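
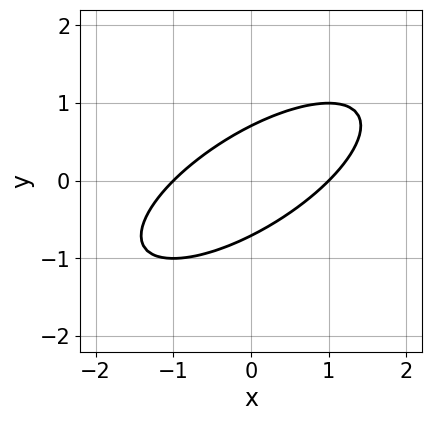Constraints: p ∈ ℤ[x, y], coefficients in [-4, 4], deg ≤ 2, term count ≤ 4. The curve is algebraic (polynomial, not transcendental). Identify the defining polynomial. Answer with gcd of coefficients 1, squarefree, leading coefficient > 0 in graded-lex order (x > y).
1. deg p = 2. A generic line meets the curve in up to 2 points.
2. From the axis intercepts and sections: the x-axis gridline crossings are at x ∈ {-1, 1}.
3. These observations pin down the coefficients.

x^2 - 2*x*y + 2*y^2 - 1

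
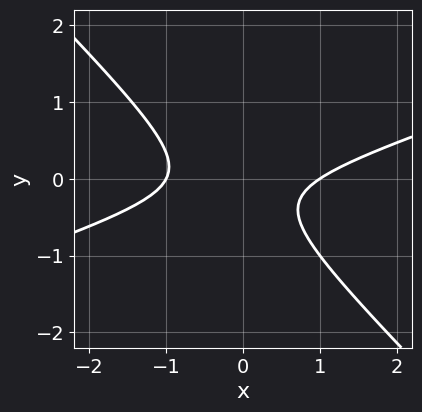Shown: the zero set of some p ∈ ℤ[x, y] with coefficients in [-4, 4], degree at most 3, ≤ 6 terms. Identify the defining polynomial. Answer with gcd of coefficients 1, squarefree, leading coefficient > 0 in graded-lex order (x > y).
x^2 - 2*x*y - 3*y^2 - y - 1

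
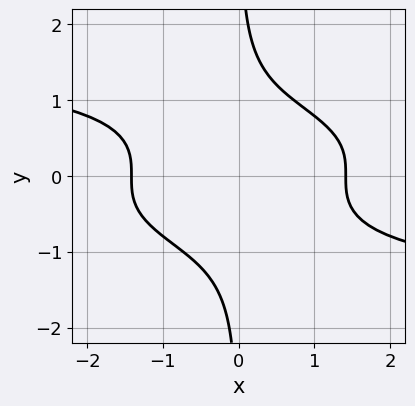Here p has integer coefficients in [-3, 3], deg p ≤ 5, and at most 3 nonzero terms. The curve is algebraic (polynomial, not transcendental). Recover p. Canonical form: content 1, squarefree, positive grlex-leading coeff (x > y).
(a) deg p = 4. A generic line meets the curve in up to 4 points.
(b) From the visible intercepts: no y-intercept at any integer in the box.
(c) Together with the visible shape, these determine p as stated.

2*x*y^3 + x^2 - 2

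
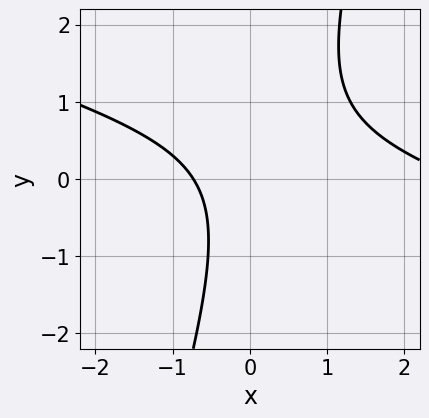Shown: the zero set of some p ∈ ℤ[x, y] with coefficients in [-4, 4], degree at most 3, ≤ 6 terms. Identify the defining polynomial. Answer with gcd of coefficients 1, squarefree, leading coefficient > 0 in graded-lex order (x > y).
x^2 + 3*x*y - y^2 - 2*x - 2

First, the degree is 2 — a generic line meets the curve in up to 2 points.
Next, from the visible intercepts: no y-intercept at any integer in the box.
Finally, putting this together gives p.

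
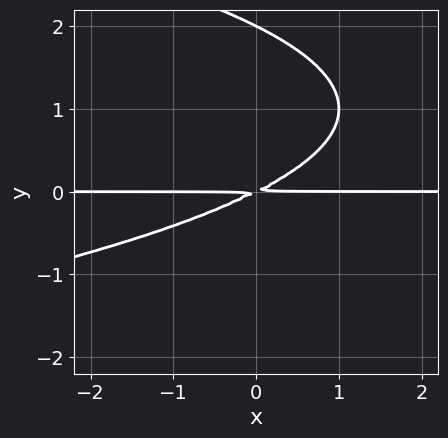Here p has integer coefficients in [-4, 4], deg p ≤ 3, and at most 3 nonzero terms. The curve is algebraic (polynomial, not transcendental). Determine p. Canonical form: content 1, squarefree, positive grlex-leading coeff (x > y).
y^3 + x*y - 2*y^2

(a) Degree: no degree-2 curve has this shape, so deg p = 3.
(b) Checking where it meets the axes: the visible x-axis segment lies entirely on the curve; one y-axis crossing is at y = 2.
(c) Assembling these constraints gives the stated polynomial.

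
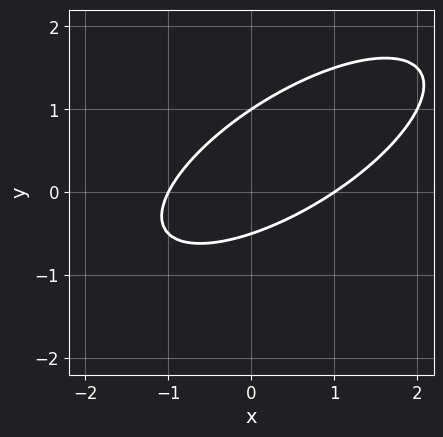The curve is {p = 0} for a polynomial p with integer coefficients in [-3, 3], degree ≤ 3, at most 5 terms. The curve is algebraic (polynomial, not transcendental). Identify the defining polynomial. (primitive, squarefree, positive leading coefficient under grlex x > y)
(a) The degree is 2 — the shape is more complex than any degree-1 curve.
(b) Observable constraints: the x-axis gridline crossings are at x ∈ {-1, 1}; one y-axis crossing is at y = 1.
(c) These observations pin down the coefficients.

x^2 - 2*x*y + 2*y^2 - y - 1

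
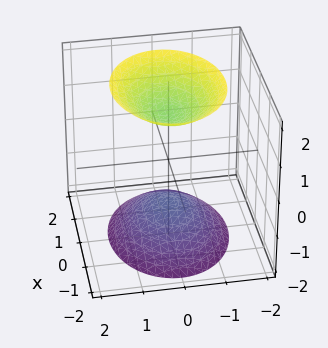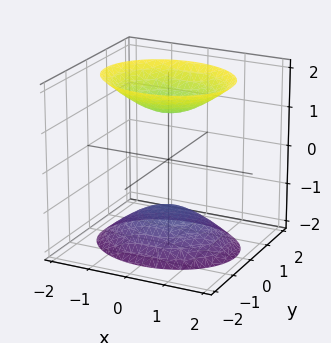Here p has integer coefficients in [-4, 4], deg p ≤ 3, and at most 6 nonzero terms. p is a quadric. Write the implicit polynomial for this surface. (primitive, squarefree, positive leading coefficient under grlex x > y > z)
2*x^2 + 3*y^2 - 2*z^2 + 3

The picture has 2 separate pieces. They look like related sheets of one shape, so recover p as a whole.
Degree: two separate bowl-shaped sheets opening away from each other; a quadric, so deg p = 2.
Symmetries: mirror symmetry x ↦ −x ⇒ only even powers of x; the y ↦ −y reflection is a symmetry, so y appears only in even powers; it's symmetric under z → −z, forcing even powers of z.
Reading off the gridlines: the surface avoids every integer x-axis point in the box; no y-intercept at any integer in the box.
The integer polynomial consistent with all of this is the stated p.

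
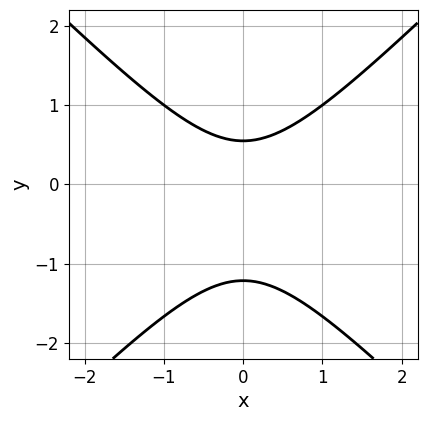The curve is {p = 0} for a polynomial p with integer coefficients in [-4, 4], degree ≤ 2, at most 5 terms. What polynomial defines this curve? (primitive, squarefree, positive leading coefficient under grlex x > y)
First, the degree is 2 — the shape is more complex than any degree-1 curve.
Then, symmetries: mirror symmetry x ↦ −x ⇒ only even powers of x.
Next, checking where it meets the axes: it misses every integer gridline on the x-axis.
Finally, fitting integer coefficients to these (and the overall shape) gives p.

3*x^2 - 3*y^2 - 2*y + 2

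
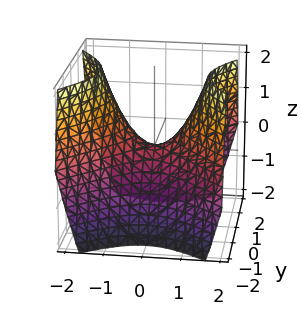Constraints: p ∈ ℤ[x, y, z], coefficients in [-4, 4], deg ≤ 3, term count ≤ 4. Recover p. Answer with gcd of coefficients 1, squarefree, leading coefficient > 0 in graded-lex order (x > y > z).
x^2 - y^2 - z

First, deg p = 2. A hyperbolic paraboloid; a quadric.
Then, symmetries: mirror symmetry x ↦ −x ⇒ only even powers of x; it's symmetric under y → −y, forcing even powers of y.
Next, against the integer gridlines: one y-axis crossing is at y = 0; one x-axis crossing is at x = 0; it meets the z-axis at z = 0 (among the integer gridlines).
Finally, the integer polynomial consistent with all of this is the stated p.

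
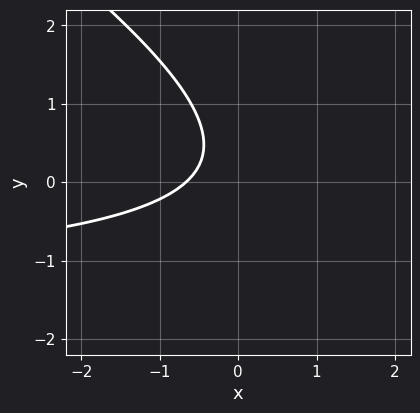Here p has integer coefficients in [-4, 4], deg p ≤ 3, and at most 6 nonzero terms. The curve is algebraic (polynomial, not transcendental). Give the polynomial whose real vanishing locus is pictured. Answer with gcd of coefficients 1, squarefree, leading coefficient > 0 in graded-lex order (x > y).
2*x*y + 3*y^2 + 3*x - 2*y + 2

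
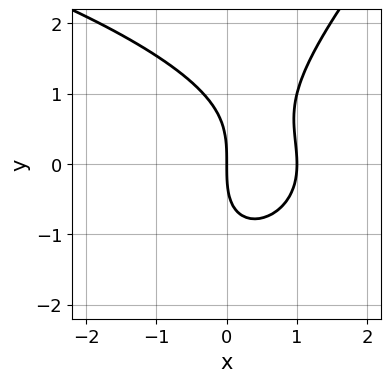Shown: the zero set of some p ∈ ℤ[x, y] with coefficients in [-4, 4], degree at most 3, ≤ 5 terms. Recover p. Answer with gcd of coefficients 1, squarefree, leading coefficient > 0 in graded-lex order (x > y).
The degree is 3 — no degree-2 curve has this shape.
Reading off the gridlines: the x-axis gridline crossings are at x ∈ {0, 1}; it meets the y-axis at y = 0 (among the integer gridlines).
Together with the visible shape, these determine p as stated.

x*y^2 - y^3 + 3*x^2 - 3*x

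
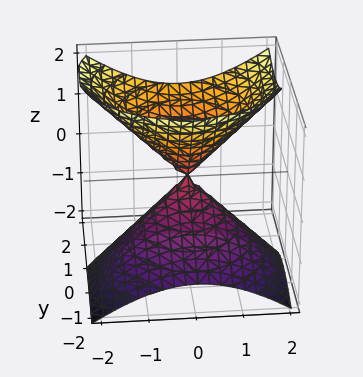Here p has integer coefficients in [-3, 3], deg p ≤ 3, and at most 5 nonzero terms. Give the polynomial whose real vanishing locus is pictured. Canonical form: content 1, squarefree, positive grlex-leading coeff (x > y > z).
(a) The degree is 2 — a generic line meets the surface in up to 2 points.
(b) Checking where it meets the axes: it crosses the x-axis at the gridline x = 0; one z-axis crossing is at z = 0; it crosses the y-axis at the gridline y = 0.
(c) Matching integer coefficients to the picture gives p.

x^2 + y^2 - y*z - z^2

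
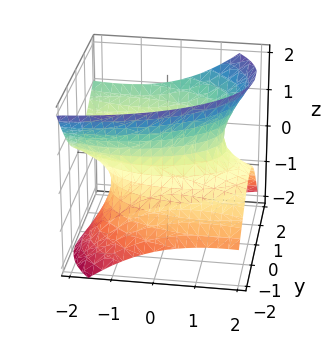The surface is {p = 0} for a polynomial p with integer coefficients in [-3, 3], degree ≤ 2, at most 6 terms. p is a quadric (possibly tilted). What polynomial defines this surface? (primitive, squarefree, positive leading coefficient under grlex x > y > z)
x^2 + 3*x*z + 3*y^2 - 2*y*z - 3*z^2 - 3

First, deg p = 2. A generic line meets the surface in up to 2 points.
Next, from the visible intercepts: among the integer gridlines, it crosses the y-axis at y ∈ {-1, 1}; the surface avoids every integer z-axis point in the box.
Finally, fitting integer coefficients to these (and the overall shape) gives p.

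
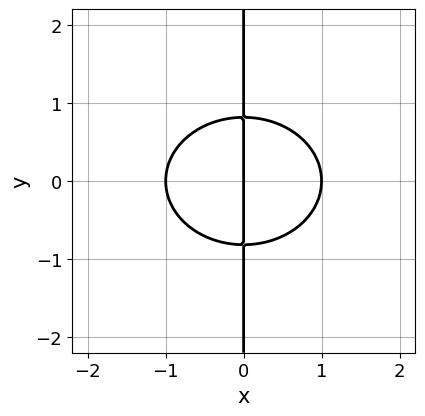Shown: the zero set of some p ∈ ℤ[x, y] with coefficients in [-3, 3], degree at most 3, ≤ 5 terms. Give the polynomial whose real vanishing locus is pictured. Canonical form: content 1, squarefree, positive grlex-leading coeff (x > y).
2*x^3 + 3*x*y^2 - 2*x

First, degree: no degree-2 curve has this shape, so deg p = 3.
Then, symmetries: it's symmetric under y → −y, forcing even powers of y.
Next, from the visible intercepts: every point of the y-axis in the box is on the curve; the x-axis gridline crossings are at x ∈ {-1, 0, 1}.
Finally, together with the visible shape, these determine p as stated.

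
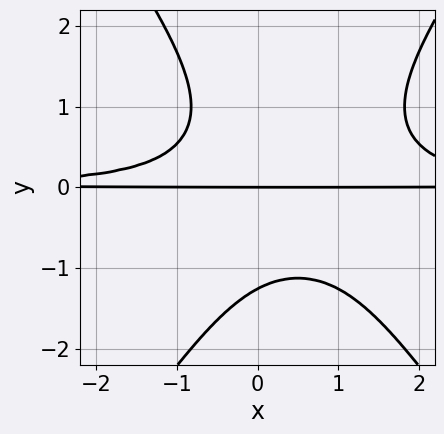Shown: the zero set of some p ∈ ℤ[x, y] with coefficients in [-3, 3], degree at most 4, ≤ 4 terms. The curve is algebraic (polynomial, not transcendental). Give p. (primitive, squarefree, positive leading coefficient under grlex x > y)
(a) The degree is 4 — the shape is more complex than any degree-3 curve.
(b) Reading off the gridlines: the visible x-axis segment lies entirely on the curve; it meets the y-axis at y = 0 (among the integer gridlines).
(c) Fitting integer coefficients to these (and the overall shape) gives p.

2*x^2*y^2 - y^4 - 2*x*y^2 - 2*y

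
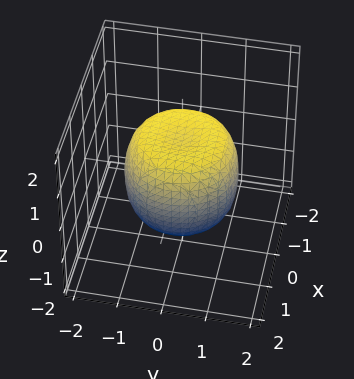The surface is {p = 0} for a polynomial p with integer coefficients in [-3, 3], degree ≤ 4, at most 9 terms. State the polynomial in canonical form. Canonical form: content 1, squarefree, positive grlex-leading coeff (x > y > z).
First, the degree is 4 — no degree-3 surface has this shape.
Next, symmetry: the surface is invariant under rotation about z: p = q(x² + y², z).
Next, checking where it meets the axes: the z-axis gridline crossings are at z ∈ {-1, 1}; a circular section at z = 0 has radius between 1 and 2.
Finally, solving for integer coefficients yields p as stated.

x^4 + 2*x^2*y^2 + y^4 - x^2 - y^2 + z^2 - 1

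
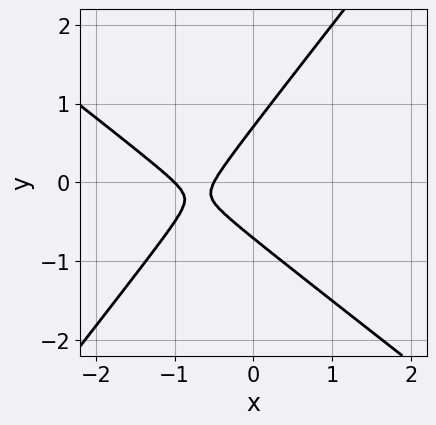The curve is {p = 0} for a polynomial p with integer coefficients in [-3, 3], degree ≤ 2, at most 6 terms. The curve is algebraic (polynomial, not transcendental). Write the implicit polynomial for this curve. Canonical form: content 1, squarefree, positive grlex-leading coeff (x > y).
2*x^2 + x*y - 2*y^2 + 3*x + 1

(a) Degree: the shape is more complex than any degree-1 curve, so deg p = 2.
(b) From the axis intercepts and sections: it meets the x-axis at x = -1 (among the integer gridlines).
(c) Matching integer coefficients to the picture gives p.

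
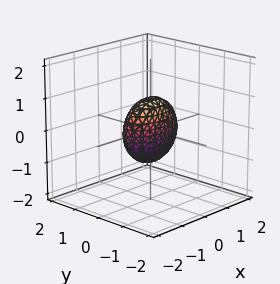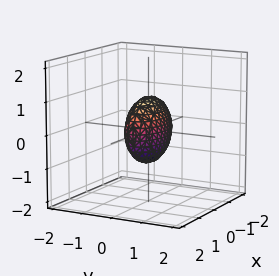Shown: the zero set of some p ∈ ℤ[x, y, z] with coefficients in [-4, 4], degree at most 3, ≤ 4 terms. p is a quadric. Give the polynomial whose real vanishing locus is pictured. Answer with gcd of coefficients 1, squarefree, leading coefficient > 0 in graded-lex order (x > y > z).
First, degree: bounded and convex; a quadric, so deg p = 2.
Then, symmetries: mirror symmetry z ↦ −z ⇒ only even powers of z; mirror symmetry y ↦ −y ⇒ only even powers of y; mirror symmetry x ↦ −x ⇒ only even powers of x.
Next, observable constraints: the x-axis gridline crossings are at x ∈ {-1, 1}; among the integer gridlines, it crosses the z-axis at z ∈ {-1, 1}.
Finally, the integer polynomial consistent with all of this is the stated p.

x^2 + 3*y^2 + z^2 - 1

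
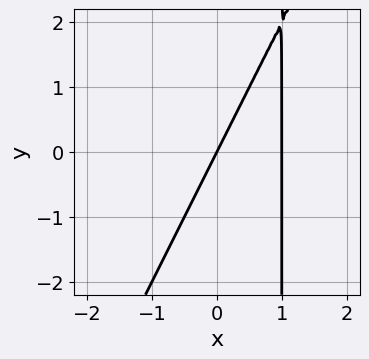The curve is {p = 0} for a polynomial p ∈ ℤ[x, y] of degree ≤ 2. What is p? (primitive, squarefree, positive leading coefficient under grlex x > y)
1. deg p = 2.
2. Observable constraints: it meets the y-axis at y = 0 (among the integer gridlines); the x-axis gridline crossings are at x ∈ {0, 1}.
3. These observations pin down the coefficients.

2*x^2 - x*y - 2*x + y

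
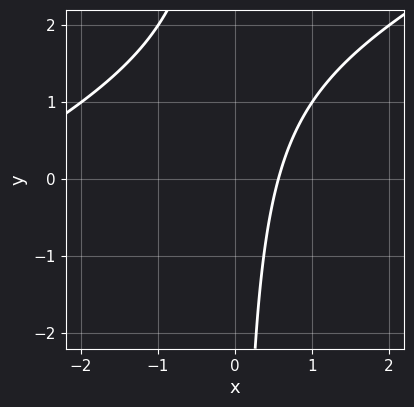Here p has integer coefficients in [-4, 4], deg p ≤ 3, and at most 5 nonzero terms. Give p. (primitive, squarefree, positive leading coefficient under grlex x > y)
x^2 - 2*x*y + 3*x - 2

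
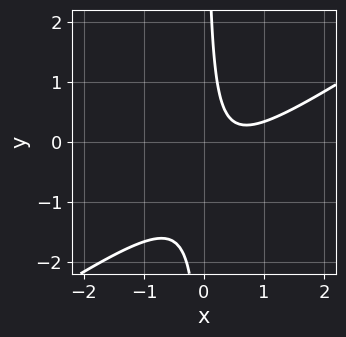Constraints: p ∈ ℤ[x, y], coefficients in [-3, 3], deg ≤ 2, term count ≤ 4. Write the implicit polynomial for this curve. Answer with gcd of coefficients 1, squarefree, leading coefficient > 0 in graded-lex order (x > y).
2*x^2 - 3*x*y - 2*x + 1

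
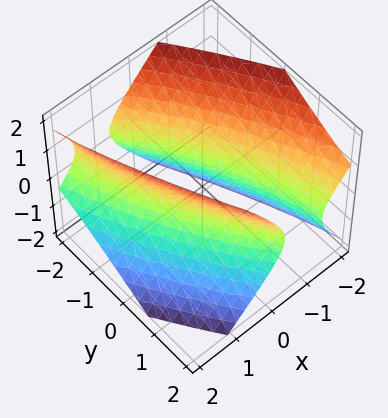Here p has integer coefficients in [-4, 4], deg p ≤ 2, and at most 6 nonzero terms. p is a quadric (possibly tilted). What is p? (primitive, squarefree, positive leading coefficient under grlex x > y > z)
3*x^2 + 3*x*y + x*z + y^2 - 2*z^2 - 2

The picture has 2 separate pieces. Treating them together as one polynomial.
deg p = 2. The shape is more complex than any degree-1 surface.
From the axis intercepts and sections: no z-intercept at any integer in the box.
Matching integer coefficients to the picture gives p.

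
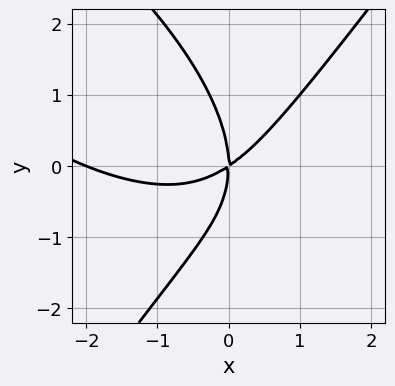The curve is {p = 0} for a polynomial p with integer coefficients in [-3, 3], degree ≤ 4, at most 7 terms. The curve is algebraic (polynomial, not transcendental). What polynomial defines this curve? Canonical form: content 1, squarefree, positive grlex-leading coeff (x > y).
x^3 + x^2*y - y^3 + 2*x^2 - 3*x*y

deg p = 3. A generic line meets the curve in up to 3 points.
Observable constraints: it meets the y-axis at y = 0 (among the integer gridlines); the x-axis gridline crossings are at x ∈ {-2, 0}.
Assembling these constraints gives the stated polynomial.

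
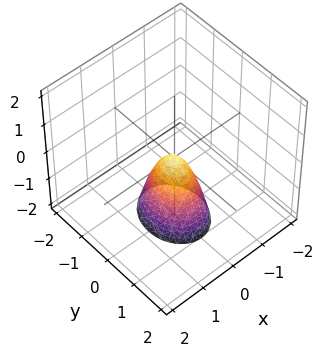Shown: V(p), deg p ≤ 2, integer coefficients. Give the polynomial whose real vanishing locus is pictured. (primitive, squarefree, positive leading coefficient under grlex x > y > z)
3*x^2 + 2*y^2 + z

The degree is 2 — a paraboloid; a quadric.
Symmetries: mirror symmetry x ↦ −x ⇒ only even powers of x; it's symmetric under y → −y, forcing even powers of y.
Against the integer gridlines: it meets the x-axis at x = 0 (among the integer gridlines); it meets the z-axis at z = 0 (among the integer gridlines); one y-axis crossing is at y = 0.
Solving for integer coefficients yields p as stated.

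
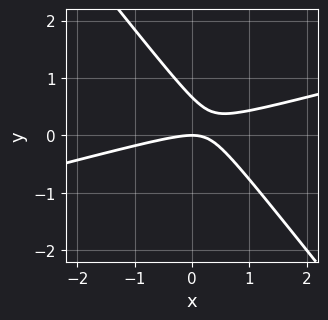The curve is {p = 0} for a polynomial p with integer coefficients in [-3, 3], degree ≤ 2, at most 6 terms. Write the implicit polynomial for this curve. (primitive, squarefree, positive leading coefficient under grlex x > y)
x^2 - 3*x*y - 3*y^2 + 2*y

(a) deg p = 2. No degree-1 curve has this shape.
(b) From the axis intercepts and sections: it meets the x-axis at x = 0 (among the integer gridlines); one y-axis crossing is at y = 0.
(c) Solving for integer coefficients yields p as stated.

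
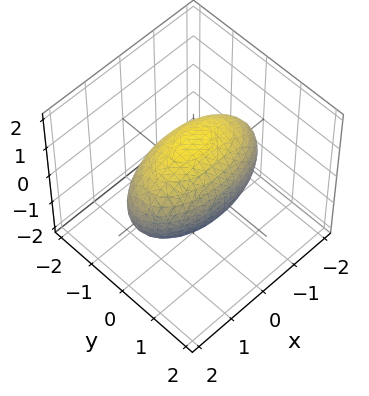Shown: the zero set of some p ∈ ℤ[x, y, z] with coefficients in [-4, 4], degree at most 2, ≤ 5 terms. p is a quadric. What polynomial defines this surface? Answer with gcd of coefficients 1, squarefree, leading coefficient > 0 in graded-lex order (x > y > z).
x^2 + 3*y^2 + 2*z^2 - 3

The degree is 2 — bounded and convex; a quadric.
Symmetries: mirror symmetry z ↦ −z ⇒ only even powers of z; it's symmetric under y → −y, forcing even powers of y; the x ↦ −x reflection is a symmetry, so x appears only in even powers.
Checking where it meets the axes: the y-axis gridline crossings are at y ∈ {-1, 1}.
Matching integer coefficients to the picture gives p.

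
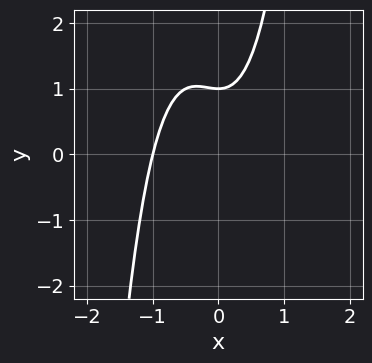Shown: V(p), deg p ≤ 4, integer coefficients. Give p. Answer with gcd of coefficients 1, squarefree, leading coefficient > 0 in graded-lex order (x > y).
2*x^3 + x^2 - y + 1

1. The degree is 3 — no degree-2 curve has this shape.
2. Checking where it meets the axes: it crosses the x-axis at the gridline x = -1; it meets the y-axis at y = 1 (among the integer gridlines).
3. Solving for integer coefficients yields p as stated.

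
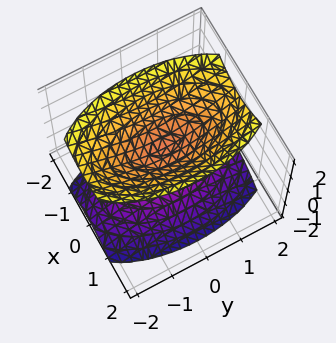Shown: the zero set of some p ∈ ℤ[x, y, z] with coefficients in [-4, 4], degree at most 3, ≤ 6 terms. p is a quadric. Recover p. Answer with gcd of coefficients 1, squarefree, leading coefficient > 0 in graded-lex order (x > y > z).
3*x^2 + y^2 - 2*z^2 + 1

(a) The picture has 2 separate pieces.
(b) The degree is 2 — two separate bowl-shaped sheets opening away from each other; a quadric.
(c) Symmetries: mirror symmetry z ↦ −z ⇒ only even powers of z; the y ↦ −y reflection is a symmetry, so y appears only in even powers; it's symmetric under x → −x, forcing even powers of x.
(d) Reading off the gridlines: no y-intercept at any integer in the box; the surface avoids every integer x-axis point in the box.
(e) Solving for integer coefficients yields p as stated.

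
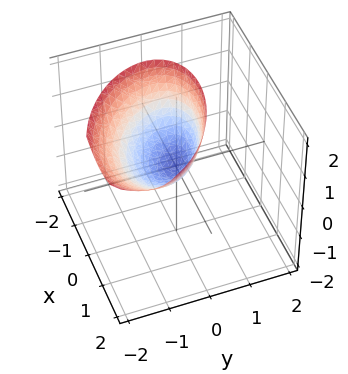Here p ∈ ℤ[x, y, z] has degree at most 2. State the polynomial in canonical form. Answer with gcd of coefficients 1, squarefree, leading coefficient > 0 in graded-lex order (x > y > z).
1. deg p = 2. A generic line meets the surface in up to 2 points.
2. From the visible intercepts: it meets the y-axis at y = 0 (among the integer gridlines); one x-axis crossing is at x = 0; one z-axis crossing is at z = 0.
3. Fitting integer coefficients to these (and the overall shape) gives p.

2*x^2 + 2*x*y + 3*y^2 + 2*y*z - 2*z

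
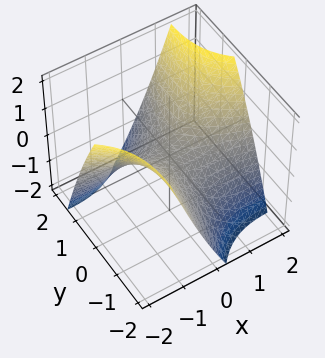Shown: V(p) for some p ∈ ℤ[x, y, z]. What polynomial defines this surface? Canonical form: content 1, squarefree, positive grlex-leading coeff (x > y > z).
x^2 + 3*x*y - y^2 - 3*z

(a) The degree is 2 — the shape is more complex than any degree-1 surface.
(b) From the axis intercepts and sections: it crosses the y-axis at the gridline y = 0; it crosses the x-axis at the gridline x = 0.
(c) Together with the visible shape, these determine p as stated.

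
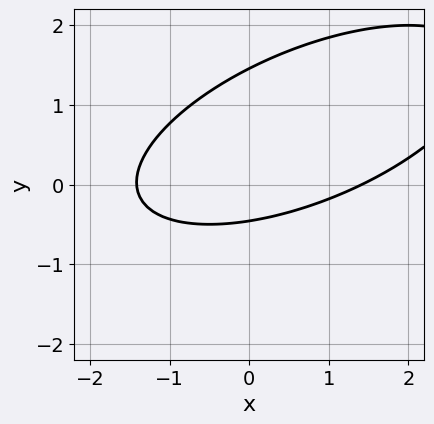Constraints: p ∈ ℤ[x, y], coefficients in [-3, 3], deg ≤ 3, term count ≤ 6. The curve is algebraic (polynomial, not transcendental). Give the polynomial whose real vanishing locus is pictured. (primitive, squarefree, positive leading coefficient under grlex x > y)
x^2 - 2*x*y + 3*y^2 - 3*y - 2

deg p = 2. A generic line meets the curve in up to 2 points.
Solving for integer coefficients yields p as stated.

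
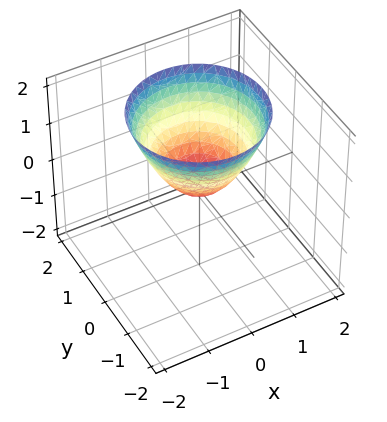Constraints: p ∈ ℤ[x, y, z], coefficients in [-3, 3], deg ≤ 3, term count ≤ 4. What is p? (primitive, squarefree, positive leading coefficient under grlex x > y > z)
x^2 + y^2 - z

(a) Degree: a single bowl opening along one axis; a quadric, so deg p = 2.
(b) Symmetry: every cross-section ⟂ z is a circle, so x, y appear only via x² + y².
(c) Observable constraints: a circular section at z = 1 has radius exactly 1; it crosses the x-axis at the gridline x = 0; one y-axis crossing is at y = 0.
(d) The integer polynomial consistent with all of this is the stated p.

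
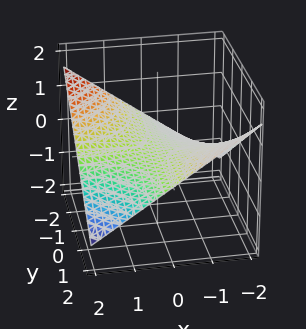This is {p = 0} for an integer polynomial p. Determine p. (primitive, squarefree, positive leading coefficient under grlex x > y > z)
(a) Degree: a saddle surface; a quadric, so deg p = 2.
(b) Reading off the gridlines: the visible y-axis segment lies entirely on the surface; every point of the x-axis in the box is on the surface; it crosses the z-axis at the gridline z = 0.
(c) Assembling these constraints gives the stated polynomial.

x*y + 3*z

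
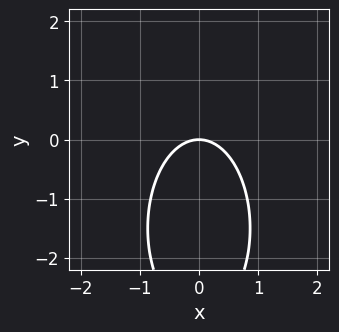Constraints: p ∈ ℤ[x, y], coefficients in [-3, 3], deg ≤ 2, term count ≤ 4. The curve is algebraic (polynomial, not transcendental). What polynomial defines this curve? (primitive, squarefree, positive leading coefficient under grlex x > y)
1. deg p = 2. No degree-1 curve has this shape.
2. Symmetries: the x ↦ −x reflection is a symmetry, so x appears only in even powers.
3. From the axis intercepts and sections: one y-axis crossing is at y = 0; it crosses the x-axis at the gridline x = 0.
4. Together with the visible shape, these determine p as stated.

3*x^2 + y^2 + 3*y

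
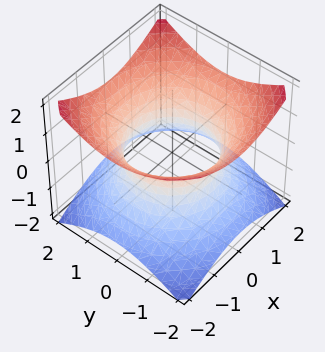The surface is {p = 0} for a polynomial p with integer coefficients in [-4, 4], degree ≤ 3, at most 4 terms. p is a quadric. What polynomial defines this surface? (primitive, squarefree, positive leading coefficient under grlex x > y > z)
2*x^2 + 2*y^2 - 3*z^2 - 3

(a) The degree is 2 — one connected sheet with a waist; a quadric.
(b) Symmetries: it's symmetric under z → −z, forcing even powers of z; the surface is invariant under rotation about z: p = q(x² + y², z).
(c) From the axis intercepts and sections: no z-intercept at any integer in the box; a circular section at z = 0 has radius between 1 and 2.
(d) The integer polynomial consistent with all of this is the stated p.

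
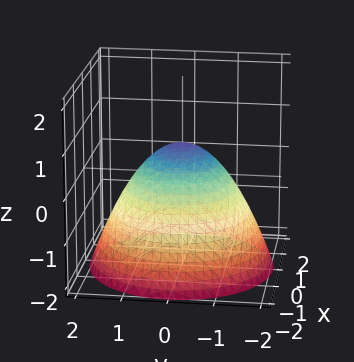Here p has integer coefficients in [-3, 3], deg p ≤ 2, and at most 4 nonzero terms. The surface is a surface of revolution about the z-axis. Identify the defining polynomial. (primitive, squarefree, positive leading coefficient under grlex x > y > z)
2*x^2 + 2*y^2 + 3*z - 2

Degree: a generic line meets the surface in up to 2 points, so deg p = 2.
Symmetry: the z-axis is an axis of rotation, so x and y enter only as x² + y².
Checking where it meets the axes: a circular section at z = -1 has radius between 1 and 2; among the integer gridlines, it crosses the x-axis at x ∈ {-1, 1}.
These observations pin down the coefficients. Check: (0, -1, 0) on the y-axis lies on the surface, and p(0, -1, 0) = 0. ✓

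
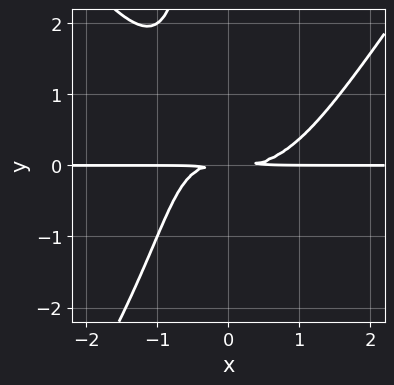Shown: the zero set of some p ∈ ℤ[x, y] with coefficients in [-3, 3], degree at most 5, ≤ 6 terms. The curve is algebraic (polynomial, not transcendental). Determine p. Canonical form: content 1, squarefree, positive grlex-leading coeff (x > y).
First, the degree is 4 — the shape is more complex than any degree-3 curve.
Next, checking where it meets the axes: every point of the x-axis in the box is on the curve.
Finally, assembling these constraints gives the stated polynomial.

2*x^3*y - x*y^3 - 2*x*y^2 - 3*y^2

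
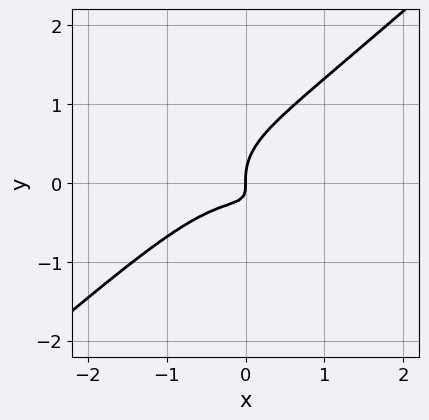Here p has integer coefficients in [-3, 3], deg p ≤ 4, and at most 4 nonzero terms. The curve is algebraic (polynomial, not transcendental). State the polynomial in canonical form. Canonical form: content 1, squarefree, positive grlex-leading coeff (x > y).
First, the degree is 3 — the shape is more complex than any degree-2 curve.
Next, from the axis intercepts and sections: one x-axis crossing is at x = 0; it crosses the y-axis at the gridline y = 0.
Finally, together with the visible shape, these determine p as stated.

2*x^3 - 3*y^3 + 3*x*y + x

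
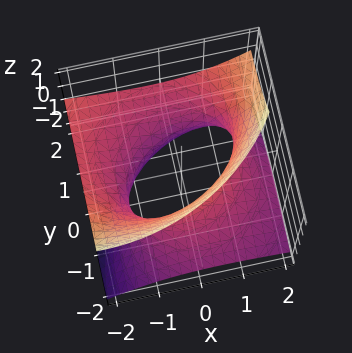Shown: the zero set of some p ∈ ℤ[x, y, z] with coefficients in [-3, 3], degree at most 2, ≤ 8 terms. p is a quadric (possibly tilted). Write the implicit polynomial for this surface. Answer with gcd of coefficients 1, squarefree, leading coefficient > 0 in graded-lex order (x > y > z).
x^2 + 2*x*z + y^2 - 3*y*z - 2*z^2 - 2

1. The degree is 2 — a generic line meets the surface in up to 2 points.
2. From the axis intercepts and sections: the surface avoids every integer z-axis point in the box.
3. Solving for integer coefficients yields p as stated.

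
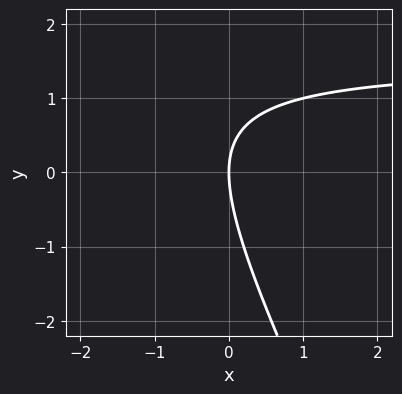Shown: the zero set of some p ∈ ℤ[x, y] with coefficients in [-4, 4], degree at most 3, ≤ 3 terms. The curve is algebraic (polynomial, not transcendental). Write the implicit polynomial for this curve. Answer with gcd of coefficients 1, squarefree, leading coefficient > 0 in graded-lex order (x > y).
2*x*y + y^2 - 3*x

Degree: a generic line meets the curve in up to 2 points, so deg p = 2.
From the axis intercepts and sections: one y-axis crossing is at y = 0; it meets the x-axis at x = 0 (among the integer gridlines).
The integer polynomial consistent with all of this is the stated p.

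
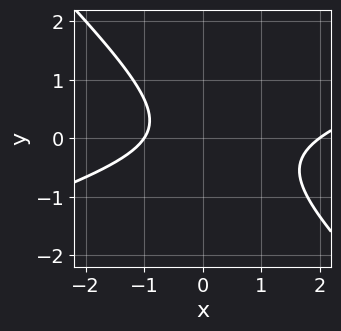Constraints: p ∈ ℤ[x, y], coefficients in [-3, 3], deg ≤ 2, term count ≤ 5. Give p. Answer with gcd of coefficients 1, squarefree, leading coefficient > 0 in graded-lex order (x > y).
1. The degree is 2 — the shape is more complex than any degree-1 curve.
2. Reading off the gridlines: the curve avoids every integer y-axis point in the box; the x-axis gridline crossings are at x ∈ {-1, 2}.
3. Solving for integer coefficients yields p as stated.

x^2 - 2*x*y - 3*y^2 - x - 2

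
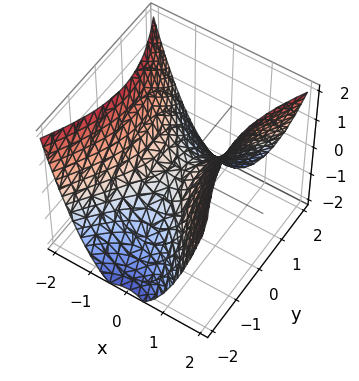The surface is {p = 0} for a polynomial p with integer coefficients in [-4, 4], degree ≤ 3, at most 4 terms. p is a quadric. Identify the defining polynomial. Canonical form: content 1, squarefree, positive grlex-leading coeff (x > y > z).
2*x^2 - y^2 - 2*z

deg p = 2. A hyperbolic paraboloid; a quadric.
Symmetries: the x ↦ −x reflection is a symmetry, so x appears only in even powers; it's symmetric under y → −y, forcing even powers of y.
Observable constraints: it meets the x-axis at x = 0 (among the integer gridlines); one z-axis crossing is at z = 0; one y-axis crossing is at y = 0.
Together with the visible shape, these determine p as stated.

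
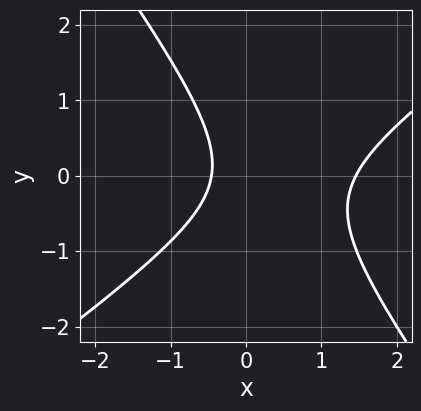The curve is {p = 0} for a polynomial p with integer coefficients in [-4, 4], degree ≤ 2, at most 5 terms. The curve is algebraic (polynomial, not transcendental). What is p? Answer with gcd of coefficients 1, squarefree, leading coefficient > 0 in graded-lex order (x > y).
3*x^2 - 2*x*y - 3*y^2 - 3*x - 2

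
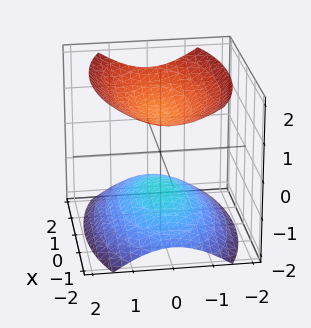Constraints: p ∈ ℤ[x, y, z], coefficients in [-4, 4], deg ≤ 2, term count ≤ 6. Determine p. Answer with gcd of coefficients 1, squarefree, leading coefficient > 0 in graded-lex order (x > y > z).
(a) There are 2 components. They look like related sheets of one shape, so recover p as a whole.
(b) deg p = 2. Two separate bowl-shaped sheets opening away from each other; a quadric.
(c) Symmetries: it's symmetric under x → −x, forcing even powers of x; it's symmetric under y → −y, forcing even powers of y; it's symmetric under z → −z, forcing even powers of z.
(d) From the visible intercepts: it misses every integer gridline on the y-axis; no x-intercept at any integer in the box; the z-axis gridline crossings are at z ∈ {-1, 1}.
(e) Fitting integer coefficients to these (and the overall shape) gives p.

x^2 + 3*y^2 - 3*z^2 + 3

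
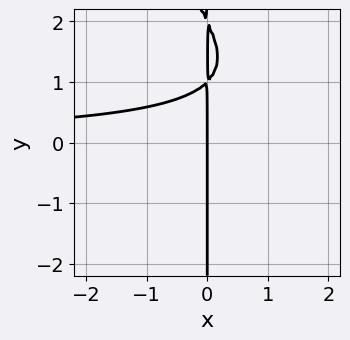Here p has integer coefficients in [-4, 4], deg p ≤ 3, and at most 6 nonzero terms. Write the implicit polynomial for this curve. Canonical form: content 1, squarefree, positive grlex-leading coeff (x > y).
1. deg p = 3.
2. Observable constraints: the visible y-axis segment lies entirely on the curve; it meets the x-axis at x = 0 (among the integer gridlines).
3. Putting this together gives p.

x^2*y + x*y^2 - 3*x*y + 2*x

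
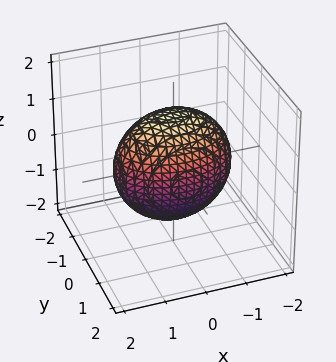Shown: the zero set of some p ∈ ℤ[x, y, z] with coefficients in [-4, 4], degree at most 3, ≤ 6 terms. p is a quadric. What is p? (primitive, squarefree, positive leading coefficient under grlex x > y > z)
x^2 + 2*y^2 + z^2 - 2

(a) deg p = 2. A closed, bounded, convex surface; a quadric.
(b) Symmetries: mirror symmetry z ↦ −z ⇒ only even powers of z; the y ↦ −y reflection is a symmetry, so y appears only in even powers; mirror symmetry x ↦ −x ⇒ only even powers of x.
(c) Against the integer gridlines: the y-axis gridline crossings are at y ∈ {-1, 1}.
(d) Putting this together gives p.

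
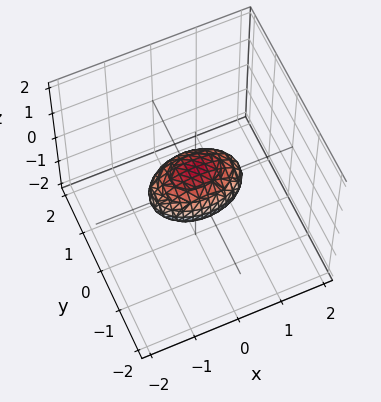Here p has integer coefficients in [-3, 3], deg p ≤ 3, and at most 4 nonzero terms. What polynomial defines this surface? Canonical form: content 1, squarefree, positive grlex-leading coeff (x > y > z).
x^2 + 2*y^2 + 2*z^2 - 1

1. deg p = 2. A closed, bounded, convex surface; a quadric.
2. Symmetries: mirror symmetry x ↦ −x ⇒ only even powers of x; it's symmetric under z → −z, forcing even powers of z; it's symmetric under y → −y, forcing even powers of y.
3. Against the integer gridlines: the x-axis gridline crossings are at x ∈ {-1, 1}.
4. Matching integer coefficients to the picture gives p.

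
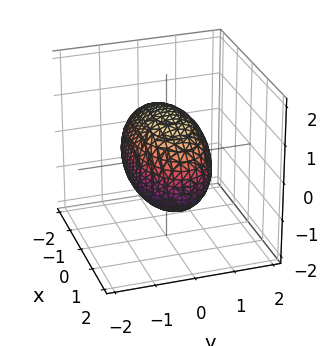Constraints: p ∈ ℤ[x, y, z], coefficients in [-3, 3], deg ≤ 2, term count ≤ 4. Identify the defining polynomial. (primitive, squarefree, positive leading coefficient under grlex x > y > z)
x^2 + 3*y^2 + 2*z^2 - 3

(a) The degree is 2 — bounded and convex; a quadric.
(b) Symmetries: mirror symmetry x ↦ −x ⇒ only even powers of x; mirror symmetry y ↦ −y ⇒ only even powers of y; mirror symmetry z ↦ −z ⇒ only even powers of z.
(c) From the visible intercepts: among the integer gridlines, it crosses the y-axis at y ∈ {-1, 1}.
(d) Matching integer coefficients to the picture gives p.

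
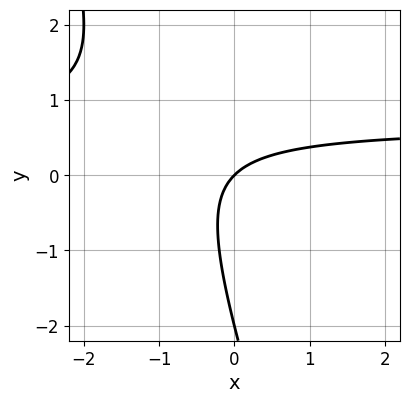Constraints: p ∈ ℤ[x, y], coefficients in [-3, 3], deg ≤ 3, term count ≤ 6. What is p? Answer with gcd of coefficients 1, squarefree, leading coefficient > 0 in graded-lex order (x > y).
(a) The degree is 2 — a generic line meets the curve in up to 2 points.
(b) Against the integer gridlines: it meets the x-axis at x = 0 (among the integer gridlines); among the integer gridlines, it crosses the y-axis at y ∈ {-2, 0}.
(c) Assembling these constraints gives the stated polynomial.

3*x*y + y^2 - 2*x + 2*y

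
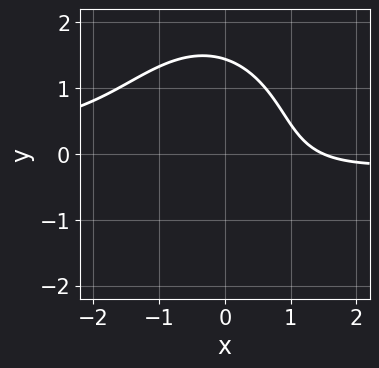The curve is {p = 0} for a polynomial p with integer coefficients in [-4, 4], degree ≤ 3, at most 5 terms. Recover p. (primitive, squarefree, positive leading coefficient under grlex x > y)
1. deg p = 3. The shape is more complex than any degree-2 curve.
2. Putting this together gives p.

2*x^2*y + y^3 + 2*x - 3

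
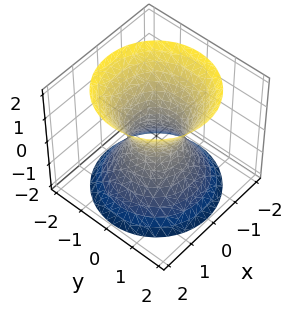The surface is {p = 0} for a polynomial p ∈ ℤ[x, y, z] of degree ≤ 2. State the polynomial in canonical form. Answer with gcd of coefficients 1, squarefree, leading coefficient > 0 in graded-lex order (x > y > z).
3*x^2 + 3*y^2 - 2*z^2 - 2

1. The degree is 2 — an hourglass — one-sheet hyperboloid; a quadric.
2. Symmetries: the z ↦ −z reflection is a symmetry, so z appears only in even powers; the surface is invariant under rotation about z: p = q(x² + y², z).
3. From the visible intercepts: a circular section at z = -2 has radius between 1 and 2; the surface avoids every integer z-axis point in the box.
4. Together with the visible shape, these determine p as stated.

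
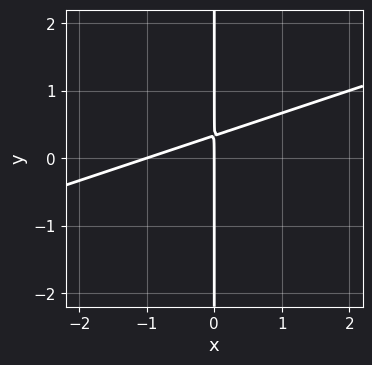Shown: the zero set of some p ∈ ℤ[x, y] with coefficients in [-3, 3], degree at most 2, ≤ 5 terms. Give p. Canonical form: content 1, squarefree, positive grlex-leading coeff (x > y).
x^2 - 3*x*y + x

(a) deg p = 2.
(b) Against the integer gridlines: the visible y-axis segment lies entirely on the curve; the x-axis gridline crossings are at x ∈ {-1, 0}.
(c) Matching integer coefficients to the picture gives p.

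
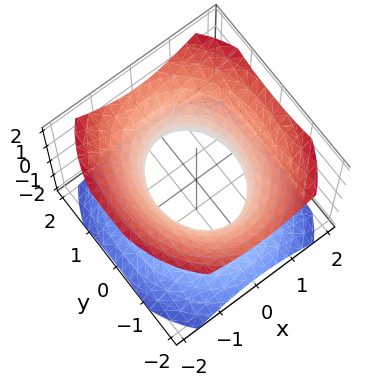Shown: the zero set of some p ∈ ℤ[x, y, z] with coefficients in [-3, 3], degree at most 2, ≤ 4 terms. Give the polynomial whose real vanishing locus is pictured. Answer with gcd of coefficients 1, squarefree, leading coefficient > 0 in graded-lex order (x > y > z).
3*x^2 + 2*y^2 - 3*z^2 - 3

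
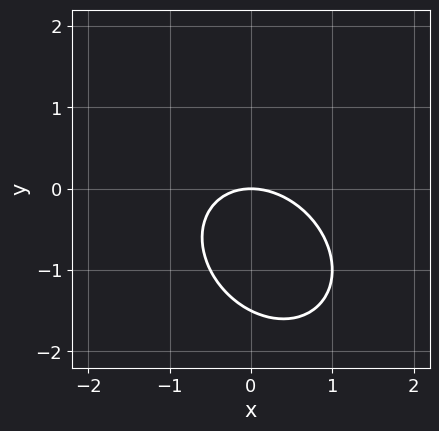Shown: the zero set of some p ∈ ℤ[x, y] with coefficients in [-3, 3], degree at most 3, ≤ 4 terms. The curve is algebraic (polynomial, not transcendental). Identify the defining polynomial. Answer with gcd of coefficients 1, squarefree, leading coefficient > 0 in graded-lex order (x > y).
2*x^2 + x*y + 2*y^2 + 3*y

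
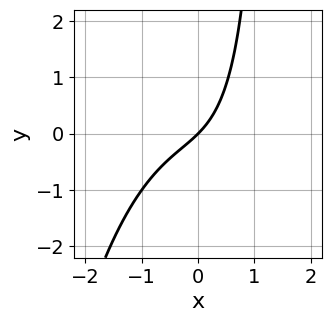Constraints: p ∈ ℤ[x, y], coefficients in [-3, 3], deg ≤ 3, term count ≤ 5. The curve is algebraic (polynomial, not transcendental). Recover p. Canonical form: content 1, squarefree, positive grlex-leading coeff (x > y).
2*x^3 + 2*x*y + 3*x - 3*y

The degree is 3 — a generic line meets the curve in up to 3 points.
From the visible intercepts: it crosses the x-axis at the gridline x = 0; it crosses the y-axis at the gridline y = 0.
Together with the visible shape, these determine p as stated.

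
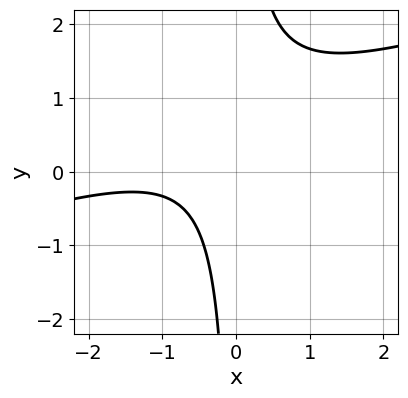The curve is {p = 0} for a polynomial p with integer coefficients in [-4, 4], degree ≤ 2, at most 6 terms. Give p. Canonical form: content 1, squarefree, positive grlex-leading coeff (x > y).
x^2 - 3*x*y + 2*x + 2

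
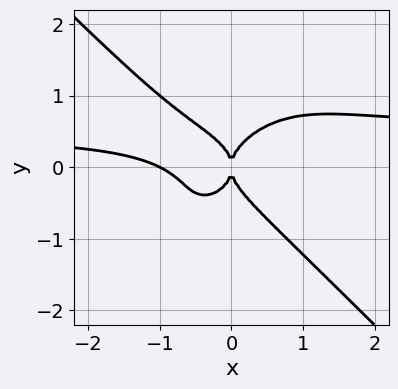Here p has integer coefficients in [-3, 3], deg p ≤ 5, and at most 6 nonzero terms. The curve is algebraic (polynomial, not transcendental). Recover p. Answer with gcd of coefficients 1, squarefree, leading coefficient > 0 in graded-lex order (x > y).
The degree is 4 — no degree-3 curve has this shape.
Against the integer gridlines: it crosses the y-axis at the gridline y = 0; the x-axis gridline crossings are at x ∈ {-1, 0}.
Fitting integer coefficients to these (and the overall shape) gives p.

2*x^3*y + 2*y^4 - x^3 - x^2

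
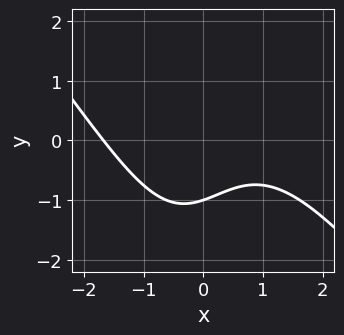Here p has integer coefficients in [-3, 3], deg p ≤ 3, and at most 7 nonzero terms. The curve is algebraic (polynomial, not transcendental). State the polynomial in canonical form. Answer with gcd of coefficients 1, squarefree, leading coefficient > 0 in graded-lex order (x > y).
(a) Degree: a generic line meets the curve in up to 3 points, so deg p = 3.
(b) Against the integer gridlines: it meets the y-axis at y = -1 (among the integer gridlines).
(c) Solving for integer coefficients yields p as stated.

x^3 + x^2*y - x + 3*y + 3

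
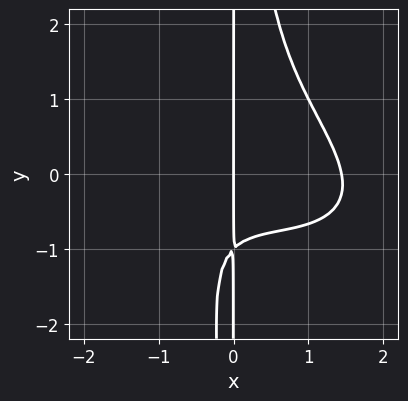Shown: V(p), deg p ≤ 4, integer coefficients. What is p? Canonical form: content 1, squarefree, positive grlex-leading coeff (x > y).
1. Degree: a generic line meets the curve in up to 4 points, so deg p = 4.
2. From the visible intercepts: it meets the x-axis at x = 0 (among the integer gridlines); every point of the y-axis in the box is on the curve.
3. Solving for integer coefficients yields p as stated.

x^4 + 2*x^3*y + 3*x^2*y^2 - 3*x*y - 3*x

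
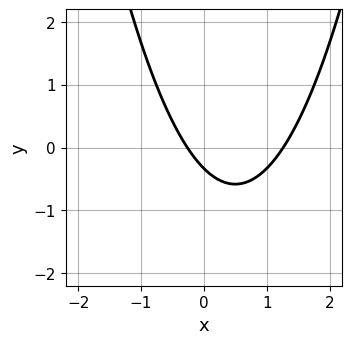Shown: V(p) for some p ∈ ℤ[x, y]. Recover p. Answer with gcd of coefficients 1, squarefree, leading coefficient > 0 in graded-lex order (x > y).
3*x^2 - 3*x - 3*y - 1

First, the degree is 2 — the shape is more complex than any degree-1 curve.
Finally, the integer polynomial consistent with all of this is the stated p.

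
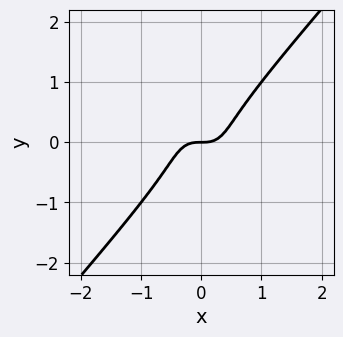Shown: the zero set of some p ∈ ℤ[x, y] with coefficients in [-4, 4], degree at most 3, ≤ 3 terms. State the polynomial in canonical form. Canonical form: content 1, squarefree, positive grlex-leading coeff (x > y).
3*x^3 - 2*y^3 - y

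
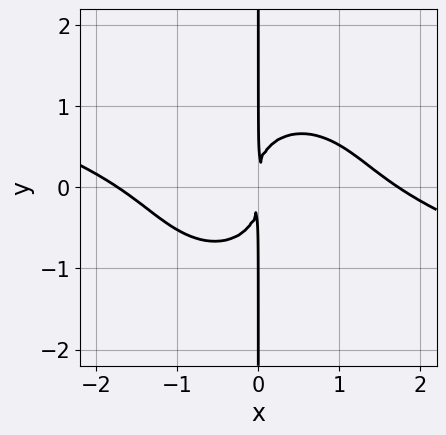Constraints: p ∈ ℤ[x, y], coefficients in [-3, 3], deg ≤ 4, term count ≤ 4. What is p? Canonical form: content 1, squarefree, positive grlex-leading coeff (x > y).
First, the degree is 4 — a generic line meets the curve in up to 4 points.
Then, from the visible intercepts: every point of the y-axis in the box is on the curve.
Finally, these observations pin down the coefficients.

x^4 + 3*x^3*y + 3*x*y^3 - 3*x^2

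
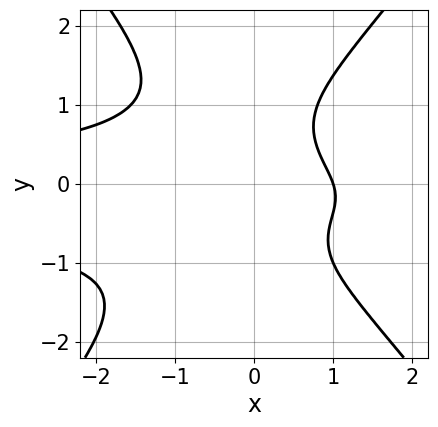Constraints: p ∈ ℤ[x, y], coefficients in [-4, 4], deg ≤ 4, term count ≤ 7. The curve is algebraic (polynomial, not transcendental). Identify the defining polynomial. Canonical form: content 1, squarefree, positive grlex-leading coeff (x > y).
3*x^2*y^2 - 2*y^4 + x^2*y + 3*x - 3

(a) deg p = 4. The shape is more complex than any degree-3 curve.
(b) Reading off the gridlines: no y-intercept at any integer in the box; it meets the x-axis at x = 1 (among the integer gridlines).
(c) Together with the visible shape, these determine p as stated.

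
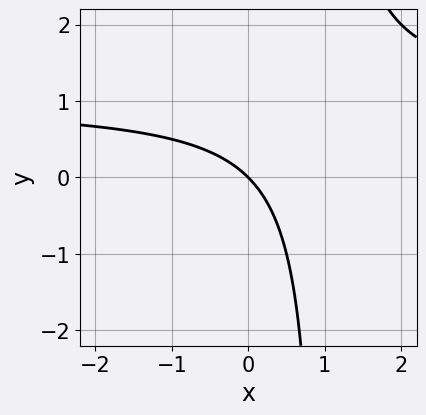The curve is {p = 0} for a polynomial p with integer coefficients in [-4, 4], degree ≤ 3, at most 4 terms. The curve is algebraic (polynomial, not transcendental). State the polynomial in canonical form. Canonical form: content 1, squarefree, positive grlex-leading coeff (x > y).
Degree: the shape is more complex than any degree-1 curve, so deg p = 2.
From the axis intercepts and sections: one x-axis crossing is at x = 0; one y-axis crossing is at y = 0.
These observations pin down the coefficients.

x*y - x - y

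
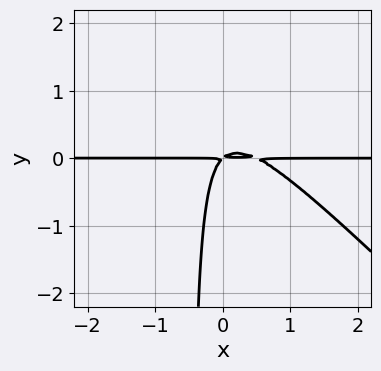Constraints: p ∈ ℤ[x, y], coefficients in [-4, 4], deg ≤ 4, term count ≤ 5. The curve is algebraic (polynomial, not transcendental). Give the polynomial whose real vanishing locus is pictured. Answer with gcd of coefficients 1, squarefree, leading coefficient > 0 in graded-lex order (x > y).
Degree: no degree-2 curve has this shape, so deg p = 3.
Against the integer gridlines: the visible x-axis segment lies entirely on the curve.
Solving for integer coefficients yields p as stated.

2*x^2*y + 2*x*y^2 - x*y + y^2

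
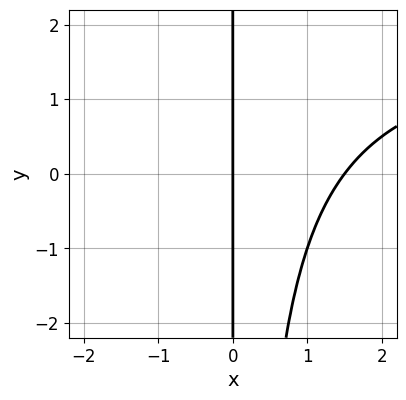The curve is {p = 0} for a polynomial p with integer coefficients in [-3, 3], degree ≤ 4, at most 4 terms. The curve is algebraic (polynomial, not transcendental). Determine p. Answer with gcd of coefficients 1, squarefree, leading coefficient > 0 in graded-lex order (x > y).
(a) Degree: the shape is more complex than any degree-2 curve, so deg p = 3.
(b) Checking where it meets the axes: every point of the y-axis in the box is on the curve; it meets the x-axis at x = 0 (among the integer gridlines).
(c) The integer polynomial consistent with all of this is the stated p.

x^2*y - 2*x^2 + 3*x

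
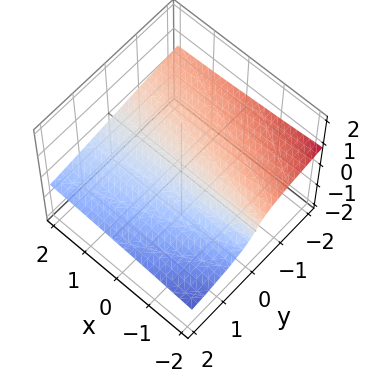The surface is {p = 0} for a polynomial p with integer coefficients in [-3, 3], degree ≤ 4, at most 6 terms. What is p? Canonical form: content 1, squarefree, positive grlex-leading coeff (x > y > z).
(a) deg p = 3. A generic line meets the surface in up to 3 points.
(b) From the axis intercepts and sections: it meets the y-axis at y = 0 (among the integer gridlines); the visible x-axis segment lies entirely on the surface.
(c) Assembling these constraints gives the stated polynomial.

3*z^3 + x*z + y + 3*z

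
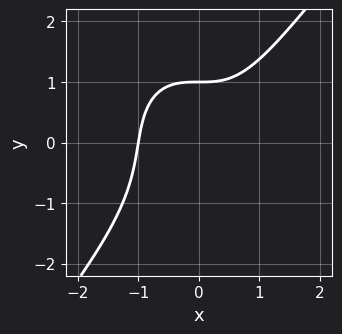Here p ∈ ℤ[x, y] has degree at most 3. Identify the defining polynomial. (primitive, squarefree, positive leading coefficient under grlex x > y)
2*x^3 - y^3 - y + 2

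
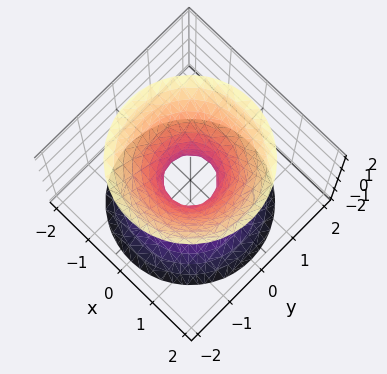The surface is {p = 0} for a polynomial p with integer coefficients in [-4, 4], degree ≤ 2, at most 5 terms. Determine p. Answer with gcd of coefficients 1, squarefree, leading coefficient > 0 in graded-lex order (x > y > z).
First, degree: one connected sheet with a waist; a quadric, so deg p = 2.
Next, symmetries: it's symmetric under z → −z, forcing even powers of z; the surface is invariant under rotation about z: p = q(x² + y², z).
Next, checking where it meets the axes: a circular section at z = 2 has radius between 1 and 2; the surface avoids every integer z-axis point in the box.
Finally, together with the visible shape, these determine p as stated.

3*x^2 + 3*y^2 - 2*z^2 - 1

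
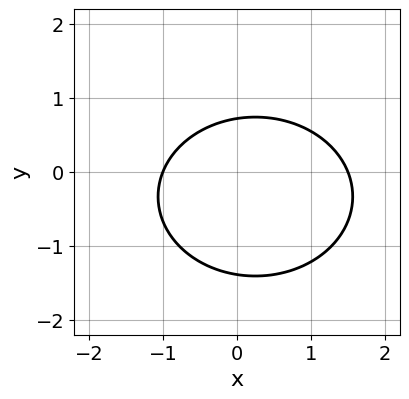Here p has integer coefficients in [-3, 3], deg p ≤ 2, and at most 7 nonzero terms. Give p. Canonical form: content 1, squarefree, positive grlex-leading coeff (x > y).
2*x^2 + 3*y^2 - x + 2*y - 3

The degree is 2 — a generic line meets the curve in up to 2 points.
From the visible intercepts: it crosses the x-axis at the gridline x = -1.
Fitting integer coefficients to these (and the overall shape) gives p.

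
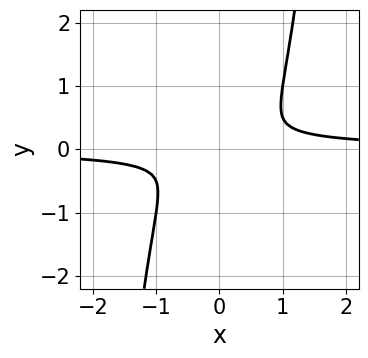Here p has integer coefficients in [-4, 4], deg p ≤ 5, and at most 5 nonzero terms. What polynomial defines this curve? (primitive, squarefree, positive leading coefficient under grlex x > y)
The degree is 4 — a generic line meets the curve in up to 4 points.
Solving for integer coefficients yields p as stated.

3*x^3*y - x^2 - 2*y^2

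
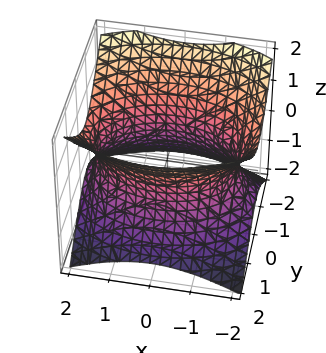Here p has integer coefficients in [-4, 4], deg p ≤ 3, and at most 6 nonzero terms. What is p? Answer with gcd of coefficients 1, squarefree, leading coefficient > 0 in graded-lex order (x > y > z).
First, deg p = 2. An hourglass — one-sheet hyperboloid; a quadric.
Then, symmetries: mirror symmetry x ↦ −x ⇒ only even powers of x; it's symmetric under y → −y, forcing even powers of y; it's symmetric under z → −z, forcing even powers of z.
Next, checking where it meets the axes: no z-intercept at any integer in the box.
Finally, putting this together gives p.

x^2 + 2*y^2 - 2*z^2 - 3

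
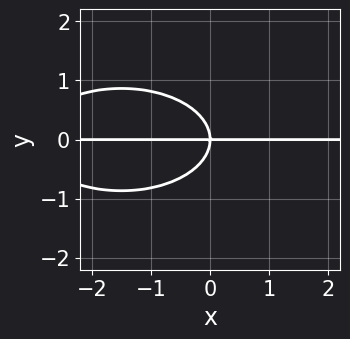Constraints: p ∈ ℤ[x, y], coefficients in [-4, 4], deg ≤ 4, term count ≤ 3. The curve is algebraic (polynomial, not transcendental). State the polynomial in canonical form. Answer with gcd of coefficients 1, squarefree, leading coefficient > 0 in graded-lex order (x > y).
First, deg p = 3.
Next, from the visible intercepts: the visible x-axis segment lies entirely on the curve; one y-axis crossing is at y = 0.
Finally, matching integer coefficients to the picture gives p.

x^2*y + 3*y^3 + 3*x*y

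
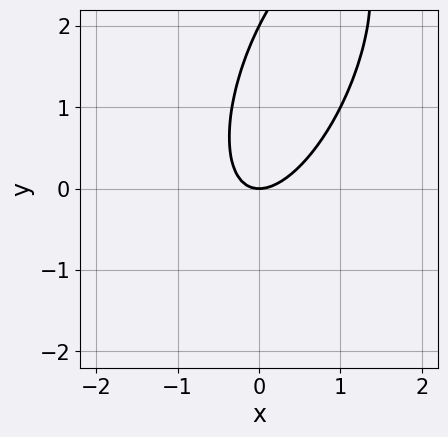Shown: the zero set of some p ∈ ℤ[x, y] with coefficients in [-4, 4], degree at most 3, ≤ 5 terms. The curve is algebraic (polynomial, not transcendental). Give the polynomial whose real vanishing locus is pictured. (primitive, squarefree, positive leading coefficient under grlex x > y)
(a) The degree is 2 — the shape is more complex than any degree-1 curve.
(b) From the axis intercepts and sections: it crosses the x-axis at the gridline x = 0; the y-axis gridline crossings are at y ∈ {0, 2}.
(c) These observations pin down the coefficients.

3*x^2 - 2*x*y + y^2 - 2*y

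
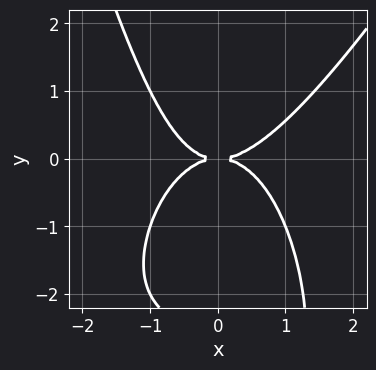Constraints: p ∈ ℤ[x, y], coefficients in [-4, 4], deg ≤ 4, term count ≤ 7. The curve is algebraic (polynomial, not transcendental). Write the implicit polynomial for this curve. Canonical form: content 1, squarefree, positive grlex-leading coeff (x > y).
The degree is 4 — no degree-3 curve has this shape.
Observable constraints: it meets the x-axis at x = 0 (among the integer gridlines); one y-axis crossing is at y = 0.
Assembling these constraints gives the stated polynomial.

2*x^4 - x^3*y - x*y^2 - y^3 - 3*y^2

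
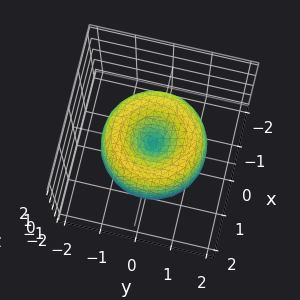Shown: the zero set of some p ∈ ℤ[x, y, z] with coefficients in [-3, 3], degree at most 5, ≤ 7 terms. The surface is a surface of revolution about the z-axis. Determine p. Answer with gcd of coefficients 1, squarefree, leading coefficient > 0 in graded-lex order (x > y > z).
1. Degree: no degree-3 surface has this shape, so deg p = 4.
2. By symmetry, the surface is invariant under rotation about z: p = q(x² + y², z).
3. From the visible intercepts: one y-axis crossing is at y = 0; it meets the x-axis at x = 0 (among the integer gridlines).
4. These observations pin down the coefficients.

x^4 + 2*x^2*y^2 + y^4 - 2*x^2 - 2*y^2 + z^2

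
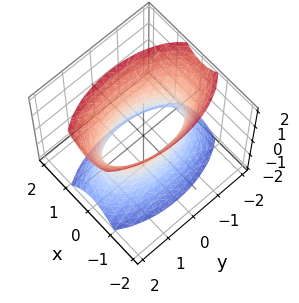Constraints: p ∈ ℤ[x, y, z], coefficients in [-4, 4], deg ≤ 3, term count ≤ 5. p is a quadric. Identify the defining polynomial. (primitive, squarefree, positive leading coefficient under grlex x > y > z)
3*x^2 + y^2 - z^2 - 2

(a) Degree: an hourglass — one-sheet hyperboloid; a quadric, so deg p = 2.
(b) Symmetries: mirror symmetry y ↦ −y ⇒ only even powers of y; mirror symmetry z ↦ −z ⇒ only even powers of z; mirror symmetry x ↦ −x ⇒ only even powers of x.
(c) Reading off the gridlines: it misses every integer gridline on the z-axis.
(d) The integer polynomial consistent with all of this is the stated p.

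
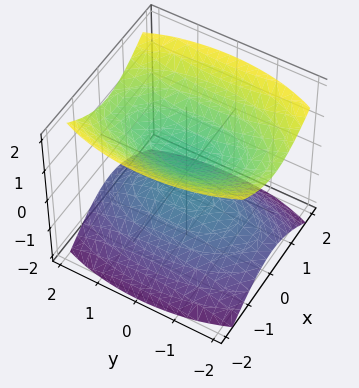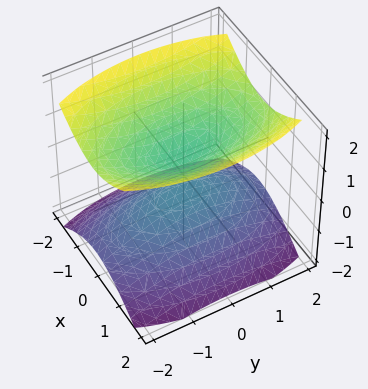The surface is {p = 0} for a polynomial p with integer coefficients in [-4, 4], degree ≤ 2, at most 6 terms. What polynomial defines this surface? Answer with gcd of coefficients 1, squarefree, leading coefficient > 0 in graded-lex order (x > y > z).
1. I count 2 distinct pieces. They look like related sheets of one shape, so recover p as a whole.
2. Degree: two sheets facing apart; a quadric, so deg p = 2.
3. Symmetries: it's symmetric under z → −z, forcing even powers of z; mirror symmetry y ↦ −y ⇒ only even powers of y; the x ↦ −x reflection is a symmetry, so x appears only in even powers.
4. Observable constraints: the surface avoids every integer x-axis point in the box; the surface avoids every integer y-axis point in the box.
5. Fitting integer coefficients to these (and the overall shape) gives p.

3*x^2 + y^2 - 3*z^2 + 1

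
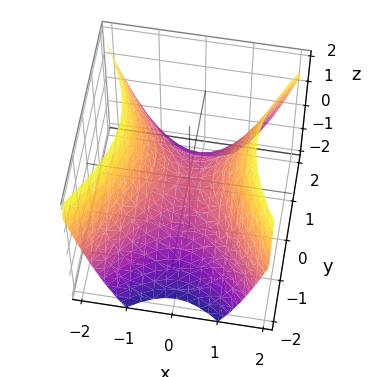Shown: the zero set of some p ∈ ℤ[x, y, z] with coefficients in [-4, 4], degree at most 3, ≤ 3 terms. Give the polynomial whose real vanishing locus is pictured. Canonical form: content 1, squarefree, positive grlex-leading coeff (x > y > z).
(a) Degree: a saddle surface; a quadric, so deg p = 2.
(b) Symmetries: the y ↦ −y reflection is a symmetry, so y appears only in even powers; mirror symmetry x ↦ −x ⇒ only even powers of x.
(c) Observable constraints: it crosses the x-axis at the gridline x = 0; one z-axis crossing is at z = 0; it meets the y-axis at y = 0 (among the integer gridlines).
(d) Solving for integer coefficients yields p as stated.

3*x^2 - 2*y^2 - 3*z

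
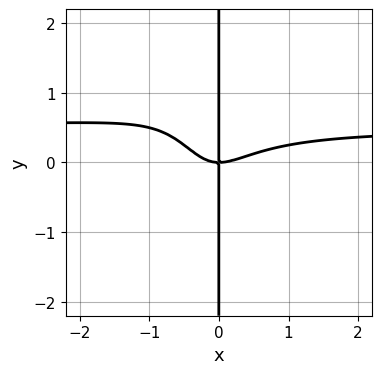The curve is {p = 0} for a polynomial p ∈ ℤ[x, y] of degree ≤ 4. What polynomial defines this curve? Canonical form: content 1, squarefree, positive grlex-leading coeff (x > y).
2*x^3*y - x^3 + x^2*y + x*y

The degree is 4 — the shape is more complex than any degree-3 curve.
Observable constraints: it crosses the x-axis at the gridline x = 0; every point of the y-axis in the box is on the curve.
Fitting integer coefficients to these (and the overall shape) gives p.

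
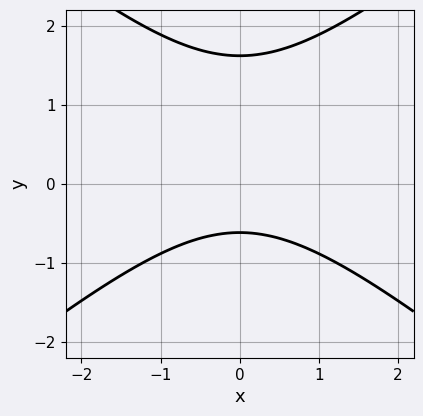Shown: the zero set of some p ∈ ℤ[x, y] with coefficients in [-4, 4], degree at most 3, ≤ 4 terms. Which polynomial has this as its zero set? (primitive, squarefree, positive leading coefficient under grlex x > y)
1. Degree: no degree-1 curve has this shape, so deg p = 2.
2. Symmetries: the x ↦ −x reflection is a symmetry, so x appears only in even powers.
3. From the visible intercepts: it misses every integer gridline on the x-axis.
4. Fitting integer coefficients to these (and the overall shape) gives p.

2*x^2 - 3*y^2 + 3*y + 3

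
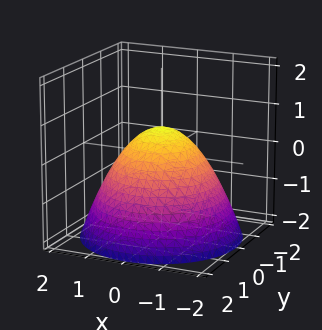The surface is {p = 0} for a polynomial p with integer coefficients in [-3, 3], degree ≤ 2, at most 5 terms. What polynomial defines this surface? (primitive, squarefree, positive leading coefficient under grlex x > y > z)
First, degree: no degree-1 surface has this shape, so deg p = 2.
Then, symmetries: rotational symmetry about the z-axis ⇒ p depends on x, y only through x² + y².
Next, reading off the gridlines: a circular section at z = 0 has radius exactly 1; among the integer gridlines, it crosses the y-axis at y ∈ {-1, 1}; among the integer gridlines, it crosses the x-axis at x ∈ {-1, 1}.
Finally, putting this together gives p.

2*x^2 + 2*y^2 + 3*z - 2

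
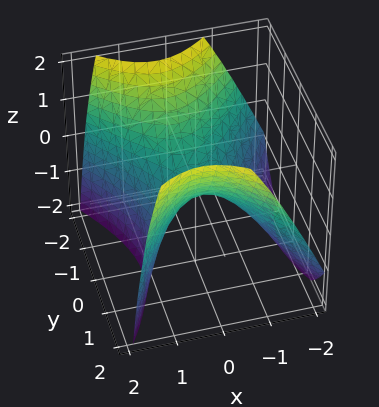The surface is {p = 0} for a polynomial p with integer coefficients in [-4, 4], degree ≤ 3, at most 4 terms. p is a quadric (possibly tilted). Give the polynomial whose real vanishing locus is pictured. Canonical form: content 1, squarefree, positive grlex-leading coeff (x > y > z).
(a) deg p = 2.
(b) From the visible intercepts: it crosses the y-axis at the gridline y = 0; it crosses the z-axis at the gridline z = 0; one x-axis crossing is at x = 0.
(c) Assembling these constraints gives the stated polynomial.

3*x^2 - x*z - 2*y^2 + 3*z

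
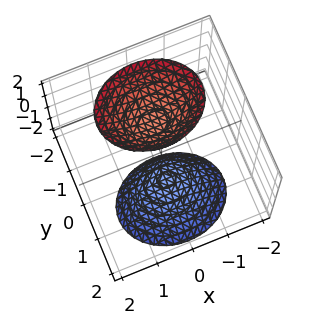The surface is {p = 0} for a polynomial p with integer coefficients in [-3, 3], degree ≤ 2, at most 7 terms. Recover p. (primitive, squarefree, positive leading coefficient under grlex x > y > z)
I count 2 distinct pieces. They look like related sheets of one shape, so recover p as a whole.
deg p = 2. No degree-1 surface has this shape.
Reading off the gridlines: the surface avoids every integer x-axis point in the box; it misses every integer gridline on the y-axis.
Matching integer coefficients to the picture gives p.

2*x^2 + 3*y^2 + 2*y*z - z^2 + 2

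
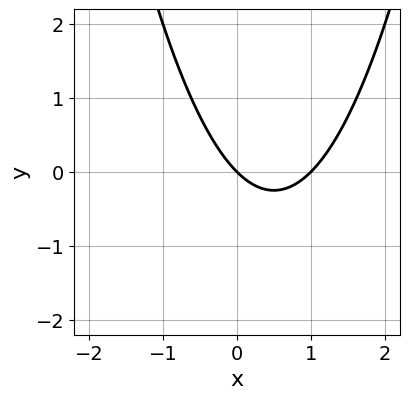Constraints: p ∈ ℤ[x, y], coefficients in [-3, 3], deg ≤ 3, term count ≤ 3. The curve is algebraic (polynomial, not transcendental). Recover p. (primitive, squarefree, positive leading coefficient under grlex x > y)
Degree: the shape is more complex than any degree-1 curve, so deg p = 2.
Checking where it meets the axes: one y-axis crossing is at y = 0; the x-axis gridline crossings are at x ∈ {0, 1}.
These observations pin down the coefficients.

x^2 - x - y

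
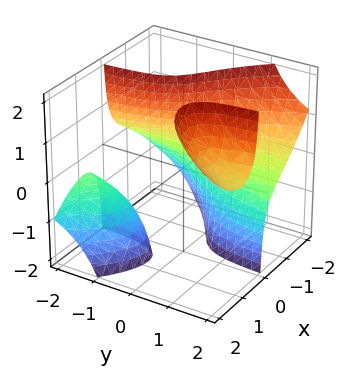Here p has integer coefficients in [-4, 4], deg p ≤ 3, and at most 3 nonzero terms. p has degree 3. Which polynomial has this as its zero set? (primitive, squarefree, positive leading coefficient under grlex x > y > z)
First, the picture has 3 separate pieces. Treating them together as one polynomial.
Next, degree: no degree-2 surface has this shape, so deg p = 3.
Then, checking where it meets the axes: it crosses the x-axis at the gridline x = -1; no y-intercept at any integer in the box; it misses every integer gridline on the z-axis.
Finally, putting this together gives p.

x^3 - 2*x*y*z + 1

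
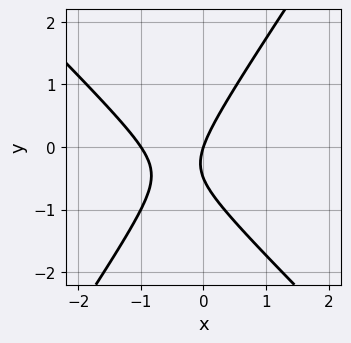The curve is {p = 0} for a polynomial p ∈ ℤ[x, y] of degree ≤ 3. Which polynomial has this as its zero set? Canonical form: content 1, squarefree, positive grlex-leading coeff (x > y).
First, degree: no degree-1 curve has this shape, so deg p = 2.
Next, reading off the gridlines: one y-axis crossing is at y = 0; among the integer gridlines, it crosses the x-axis at x ∈ {-1, 0}.
Finally, assembling these constraints gives the stated polynomial.

3*x^2 + x*y - 2*y^2 + 3*x - y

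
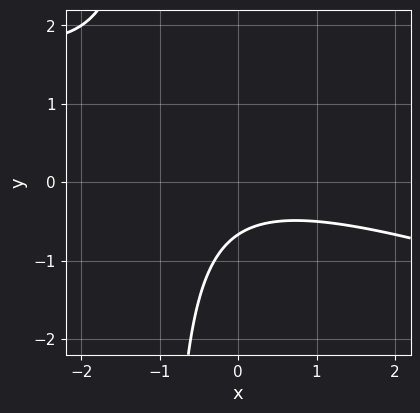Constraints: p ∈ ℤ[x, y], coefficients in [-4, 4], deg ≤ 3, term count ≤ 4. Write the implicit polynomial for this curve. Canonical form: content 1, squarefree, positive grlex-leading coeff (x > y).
x^2 + 3*x*y + 3*y + 2

(a) Degree: the shape is more complex than any degree-1 curve, so deg p = 2.
(b) From the axis intercepts and sections: it misses every integer gridline on the x-axis.
(c) Assembling these constraints gives the stated polynomial.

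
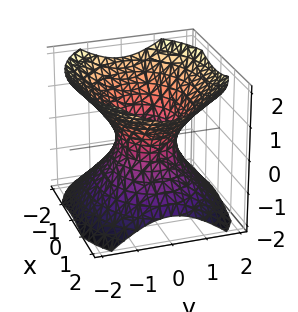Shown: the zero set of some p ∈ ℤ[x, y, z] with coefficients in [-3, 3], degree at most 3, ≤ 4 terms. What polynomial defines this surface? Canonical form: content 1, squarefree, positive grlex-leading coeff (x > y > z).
First, the degree is 2 — an hourglass — one-sheet hyperboloid; a quadric.
Next, symmetries: the y ↦ −y reflection is a symmetry, so y appears only in even powers; the x ↦ −x reflection is a symmetry, so x appears only in even powers; mirror symmetry z ↦ −z ⇒ only even powers of z.
Next, reading off the gridlines: among the integer gridlines, it crosses the x-axis at x ∈ {-1, 1}; the surface avoids every integer z-axis point in the box.
Finally, fitting integer coefficients to these (and the overall shape) gives p.

2*x^2 + 3*y^2 - 3*z^2 - 2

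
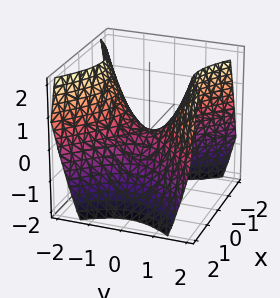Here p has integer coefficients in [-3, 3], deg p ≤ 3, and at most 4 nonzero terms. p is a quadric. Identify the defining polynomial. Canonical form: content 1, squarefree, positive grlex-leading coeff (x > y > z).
x^2 - y^2 + z

(a) The degree is 2 — a hyperbolic paraboloid; a quadric.
(b) Symmetries: it's symmetric under y → −y, forcing even powers of y; mirror symmetry x ↦ −x ⇒ only even powers of x.
(c) Reading off the gridlines: it meets the x-axis at x = 0 (among the integer gridlines); one z-axis crossing is at z = 0; one y-axis crossing is at y = 0.
(d) These observations pin down the coefficients.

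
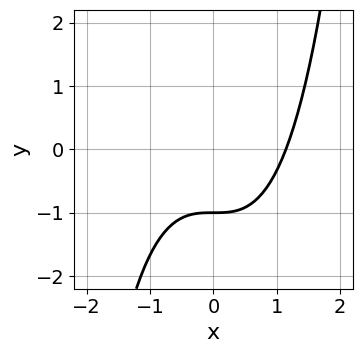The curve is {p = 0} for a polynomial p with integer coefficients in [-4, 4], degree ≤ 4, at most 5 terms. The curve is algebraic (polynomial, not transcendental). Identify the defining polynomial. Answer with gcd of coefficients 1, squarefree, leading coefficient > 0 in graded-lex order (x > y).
2*x^3 - 3*y - 3

(a) Degree: the shape is more complex than any degree-2 curve, so deg p = 3.
(b) From the axis intercepts and sections: it crosses the y-axis at the gridline y = -1.
(c) Matching integer coefficients to the picture gives p.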